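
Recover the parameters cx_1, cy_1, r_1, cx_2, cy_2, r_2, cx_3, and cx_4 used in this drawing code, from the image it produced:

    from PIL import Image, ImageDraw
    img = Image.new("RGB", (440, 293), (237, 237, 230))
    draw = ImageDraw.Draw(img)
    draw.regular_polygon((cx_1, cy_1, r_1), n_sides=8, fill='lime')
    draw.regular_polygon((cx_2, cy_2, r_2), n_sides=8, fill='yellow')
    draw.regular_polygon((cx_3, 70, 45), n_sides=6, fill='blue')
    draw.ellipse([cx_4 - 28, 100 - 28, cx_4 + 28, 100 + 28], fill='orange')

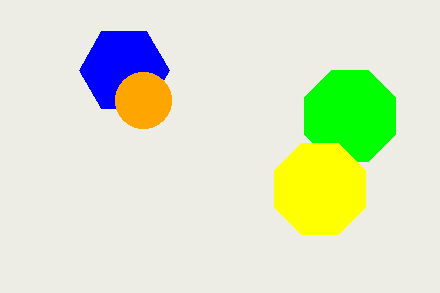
cx_1 = 350, cy_1 = 116, r_1 = 49, cx_2 = 320, cy_2 = 189, r_2 = 49, cx_3 = 124, cx_4 = 143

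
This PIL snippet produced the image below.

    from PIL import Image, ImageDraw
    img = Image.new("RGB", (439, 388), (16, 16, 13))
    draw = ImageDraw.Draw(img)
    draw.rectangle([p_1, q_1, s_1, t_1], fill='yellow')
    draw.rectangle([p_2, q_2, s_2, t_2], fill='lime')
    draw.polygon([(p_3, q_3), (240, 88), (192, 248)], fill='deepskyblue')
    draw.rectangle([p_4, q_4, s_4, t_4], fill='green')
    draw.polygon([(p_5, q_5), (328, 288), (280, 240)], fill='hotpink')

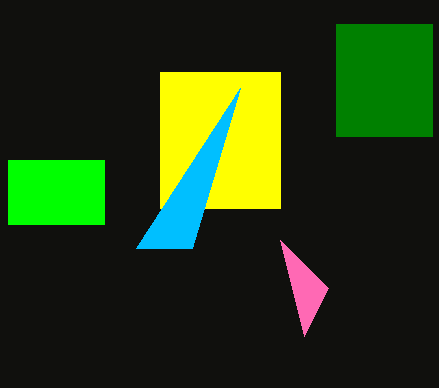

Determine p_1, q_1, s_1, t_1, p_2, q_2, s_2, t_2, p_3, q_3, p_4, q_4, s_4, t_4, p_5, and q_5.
p_1 = 160, q_1 = 72, s_1 = 280, t_1 = 208, p_2 = 8, q_2 = 160, s_2 = 104, t_2 = 224, p_3 = 136, q_3 = 248, p_4 = 336, q_4 = 24, s_4 = 432, t_4 = 136, p_5 = 304, q_5 = 336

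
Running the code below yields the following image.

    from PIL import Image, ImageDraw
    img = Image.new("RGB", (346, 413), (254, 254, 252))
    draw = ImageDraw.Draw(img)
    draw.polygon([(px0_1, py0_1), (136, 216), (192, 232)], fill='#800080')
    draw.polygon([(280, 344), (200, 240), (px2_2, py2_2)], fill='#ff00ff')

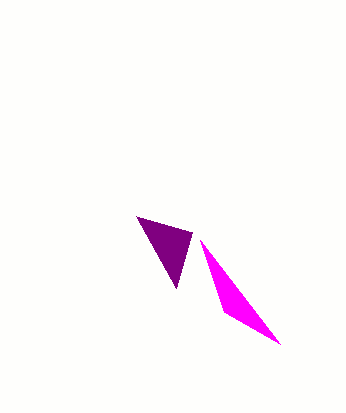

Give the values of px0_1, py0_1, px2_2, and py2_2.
px0_1 = 176, py0_1 = 288, px2_2 = 224, py2_2 = 312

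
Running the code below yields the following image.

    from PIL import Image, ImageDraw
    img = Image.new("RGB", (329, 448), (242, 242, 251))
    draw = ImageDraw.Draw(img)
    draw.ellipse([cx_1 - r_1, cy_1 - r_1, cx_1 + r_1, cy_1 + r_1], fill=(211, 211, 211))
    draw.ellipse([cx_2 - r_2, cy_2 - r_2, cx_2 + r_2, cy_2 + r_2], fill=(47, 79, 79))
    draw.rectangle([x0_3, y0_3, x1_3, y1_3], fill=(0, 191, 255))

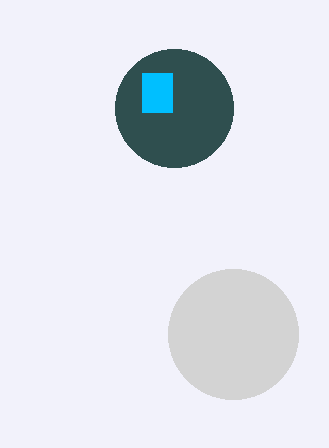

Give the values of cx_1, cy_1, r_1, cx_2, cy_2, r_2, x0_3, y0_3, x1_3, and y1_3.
cx_1 = 233
cy_1 = 334
r_1 = 65
cx_2 = 174
cy_2 = 108
r_2 = 59
x0_3 = 142
y0_3 = 73
x1_3 = 172
y1_3 = 112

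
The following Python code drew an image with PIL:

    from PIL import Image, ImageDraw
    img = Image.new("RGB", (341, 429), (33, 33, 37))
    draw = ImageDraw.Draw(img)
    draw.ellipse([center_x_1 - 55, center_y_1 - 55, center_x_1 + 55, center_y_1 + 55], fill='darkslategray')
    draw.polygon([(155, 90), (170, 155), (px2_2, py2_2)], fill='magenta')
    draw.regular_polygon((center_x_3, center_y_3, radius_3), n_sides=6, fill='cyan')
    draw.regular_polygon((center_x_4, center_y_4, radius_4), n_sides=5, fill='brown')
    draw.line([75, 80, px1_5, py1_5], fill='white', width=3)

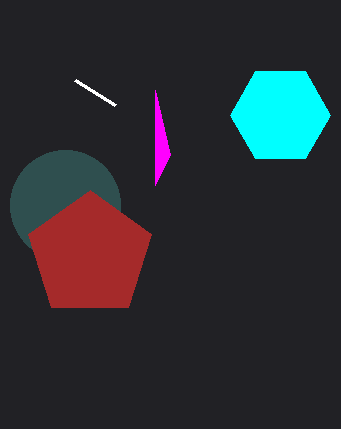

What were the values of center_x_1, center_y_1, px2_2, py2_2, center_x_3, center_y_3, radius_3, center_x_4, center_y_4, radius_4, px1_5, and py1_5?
center_x_1 = 65; center_y_1 = 205; px2_2 = 155; py2_2 = 185; center_x_3 = 280; center_y_3 = 115; radius_3 = 50; center_x_4 = 90; center_y_4 = 255; radius_4 = 65; px1_5 = 115; py1_5 = 105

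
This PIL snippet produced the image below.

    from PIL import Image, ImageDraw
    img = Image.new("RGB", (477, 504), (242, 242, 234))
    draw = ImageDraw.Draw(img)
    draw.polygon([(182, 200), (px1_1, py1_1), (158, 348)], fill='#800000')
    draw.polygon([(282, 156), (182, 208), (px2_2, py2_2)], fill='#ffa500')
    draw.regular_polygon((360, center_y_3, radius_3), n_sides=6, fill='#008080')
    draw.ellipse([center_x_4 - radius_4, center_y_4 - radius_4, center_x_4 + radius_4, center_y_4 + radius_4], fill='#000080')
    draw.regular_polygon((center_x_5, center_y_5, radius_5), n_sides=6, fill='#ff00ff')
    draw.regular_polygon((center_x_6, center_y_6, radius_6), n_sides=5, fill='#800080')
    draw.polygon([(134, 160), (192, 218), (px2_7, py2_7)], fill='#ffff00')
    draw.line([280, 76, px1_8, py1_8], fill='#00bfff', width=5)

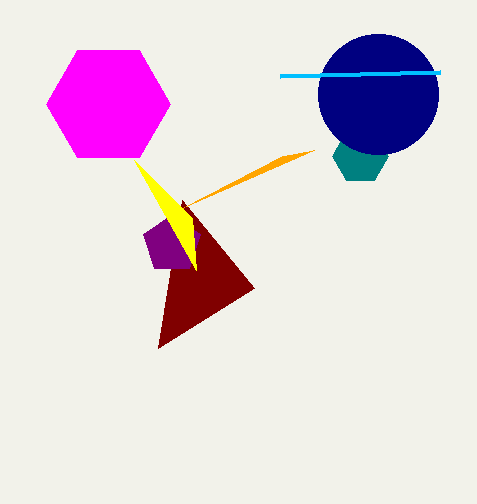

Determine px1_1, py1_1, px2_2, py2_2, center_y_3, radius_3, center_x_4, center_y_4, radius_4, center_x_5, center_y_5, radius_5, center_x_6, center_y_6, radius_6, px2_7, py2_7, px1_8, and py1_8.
px1_1 = 254
py1_1 = 288
px2_2 = 314
py2_2 = 150
center_y_3 = 156
radius_3 = 28
center_x_4 = 378
center_y_4 = 94
radius_4 = 60
center_x_5 = 108
center_y_5 = 104
radius_5 = 62
center_x_6 = 172
center_y_6 = 244
radius_6 = 30
px2_7 = 196
py2_7 = 270
px1_8 = 440
py1_8 = 72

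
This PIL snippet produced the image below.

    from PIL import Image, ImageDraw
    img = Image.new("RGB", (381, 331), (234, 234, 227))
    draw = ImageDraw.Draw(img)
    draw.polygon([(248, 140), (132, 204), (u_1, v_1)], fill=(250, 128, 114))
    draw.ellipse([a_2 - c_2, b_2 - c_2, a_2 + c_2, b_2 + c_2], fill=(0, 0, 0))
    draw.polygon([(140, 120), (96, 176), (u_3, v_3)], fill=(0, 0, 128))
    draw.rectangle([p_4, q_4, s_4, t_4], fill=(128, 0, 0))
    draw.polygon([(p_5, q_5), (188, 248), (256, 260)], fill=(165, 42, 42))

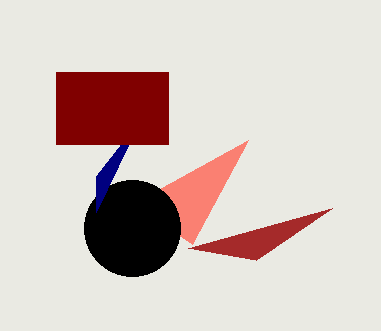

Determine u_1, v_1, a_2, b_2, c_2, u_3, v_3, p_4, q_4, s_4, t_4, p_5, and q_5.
u_1 = 192
v_1 = 244
a_2 = 132
b_2 = 228
c_2 = 48
u_3 = 96
v_3 = 212
p_4 = 56
q_4 = 72
s_4 = 168
t_4 = 144
p_5 = 332
q_5 = 208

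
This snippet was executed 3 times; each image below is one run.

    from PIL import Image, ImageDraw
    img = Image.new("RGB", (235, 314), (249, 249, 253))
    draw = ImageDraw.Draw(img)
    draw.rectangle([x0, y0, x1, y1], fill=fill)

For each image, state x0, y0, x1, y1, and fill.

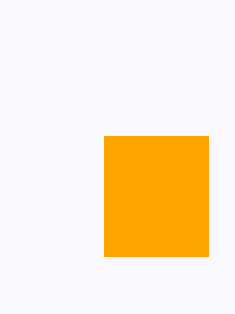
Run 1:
x0 = 104
y0 = 136
x1 = 208
y1 = 256
fill = 'orange'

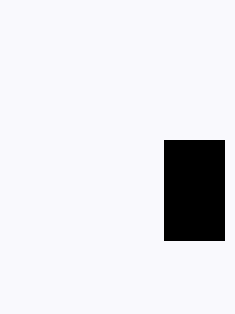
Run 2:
x0 = 164
y0 = 140
x1 = 224
y1 = 240
fill = 'black'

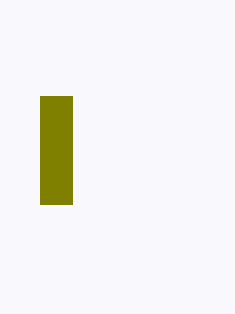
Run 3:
x0 = 40; y0 = 96; x1 = 72; y1 = 204; fill = 'olive'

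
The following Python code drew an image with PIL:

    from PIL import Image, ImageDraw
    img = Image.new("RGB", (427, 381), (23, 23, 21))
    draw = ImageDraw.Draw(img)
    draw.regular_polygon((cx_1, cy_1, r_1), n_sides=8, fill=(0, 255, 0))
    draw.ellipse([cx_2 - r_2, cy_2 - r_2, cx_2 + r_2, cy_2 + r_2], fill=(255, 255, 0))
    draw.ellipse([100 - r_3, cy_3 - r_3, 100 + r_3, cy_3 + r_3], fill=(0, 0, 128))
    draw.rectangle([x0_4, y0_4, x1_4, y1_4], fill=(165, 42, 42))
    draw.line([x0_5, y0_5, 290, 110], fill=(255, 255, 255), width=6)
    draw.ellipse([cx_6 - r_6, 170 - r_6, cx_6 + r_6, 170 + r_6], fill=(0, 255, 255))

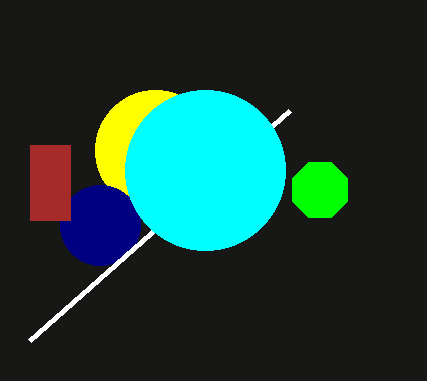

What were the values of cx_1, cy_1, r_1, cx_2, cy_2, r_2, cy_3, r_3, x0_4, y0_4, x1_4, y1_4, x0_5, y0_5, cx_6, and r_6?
cx_1 = 320
cy_1 = 190
r_1 = 30
cx_2 = 155
cy_2 = 150
r_2 = 60
cy_3 = 225
r_3 = 40
x0_4 = 30
y0_4 = 145
x1_4 = 70
y1_4 = 220
x0_5 = 30
y0_5 = 340
cx_6 = 205
r_6 = 80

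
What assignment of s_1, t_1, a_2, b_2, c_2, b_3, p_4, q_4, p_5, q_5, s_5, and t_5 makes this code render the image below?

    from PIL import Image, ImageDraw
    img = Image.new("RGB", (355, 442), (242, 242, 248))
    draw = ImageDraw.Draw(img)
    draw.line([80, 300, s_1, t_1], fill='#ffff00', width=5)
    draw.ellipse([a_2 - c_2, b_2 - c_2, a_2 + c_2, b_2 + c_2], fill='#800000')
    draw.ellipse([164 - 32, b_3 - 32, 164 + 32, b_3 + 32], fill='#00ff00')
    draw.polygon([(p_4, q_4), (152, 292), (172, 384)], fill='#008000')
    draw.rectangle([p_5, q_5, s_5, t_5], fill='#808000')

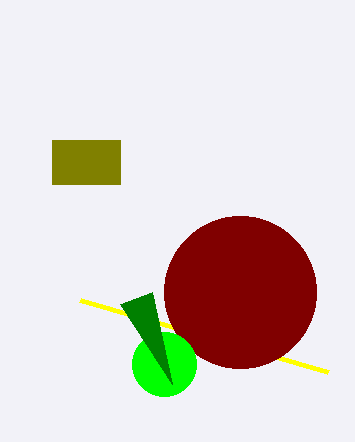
s_1 = 328, t_1 = 372, a_2 = 240, b_2 = 292, c_2 = 76, b_3 = 364, p_4 = 120, q_4 = 304, p_5 = 52, q_5 = 140, s_5 = 120, t_5 = 184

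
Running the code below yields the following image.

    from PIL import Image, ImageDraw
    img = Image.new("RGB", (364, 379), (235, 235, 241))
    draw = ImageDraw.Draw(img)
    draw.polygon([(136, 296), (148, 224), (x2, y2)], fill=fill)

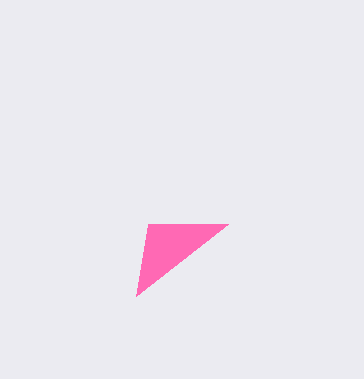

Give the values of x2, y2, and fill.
x2 = 228; y2 = 224; fill = 'hotpink'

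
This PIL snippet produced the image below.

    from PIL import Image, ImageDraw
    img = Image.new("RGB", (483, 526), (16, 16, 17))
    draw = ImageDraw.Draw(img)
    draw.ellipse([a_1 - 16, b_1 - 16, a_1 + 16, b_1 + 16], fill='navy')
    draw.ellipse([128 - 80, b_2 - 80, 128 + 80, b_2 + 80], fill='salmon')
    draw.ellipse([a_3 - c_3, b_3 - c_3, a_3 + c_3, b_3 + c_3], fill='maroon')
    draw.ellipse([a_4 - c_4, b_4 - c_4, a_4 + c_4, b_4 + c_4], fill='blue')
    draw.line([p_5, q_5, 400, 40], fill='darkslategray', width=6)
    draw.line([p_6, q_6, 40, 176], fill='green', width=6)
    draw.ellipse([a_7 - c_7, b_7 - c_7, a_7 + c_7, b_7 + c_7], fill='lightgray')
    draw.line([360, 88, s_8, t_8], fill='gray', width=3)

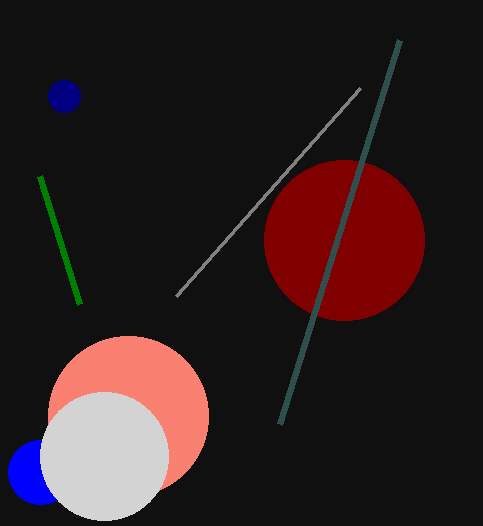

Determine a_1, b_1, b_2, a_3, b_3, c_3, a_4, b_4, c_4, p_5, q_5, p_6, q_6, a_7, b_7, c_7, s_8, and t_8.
a_1 = 64
b_1 = 96
b_2 = 416
a_3 = 344
b_3 = 240
c_3 = 80
a_4 = 40
b_4 = 472
c_4 = 32
p_5 = 280
q_5 = 424
p_6 = 80
q_6 = 304
a_7 = 104
b_7 = 456
c_7 = 64
s_8 = 176
t_8 = 296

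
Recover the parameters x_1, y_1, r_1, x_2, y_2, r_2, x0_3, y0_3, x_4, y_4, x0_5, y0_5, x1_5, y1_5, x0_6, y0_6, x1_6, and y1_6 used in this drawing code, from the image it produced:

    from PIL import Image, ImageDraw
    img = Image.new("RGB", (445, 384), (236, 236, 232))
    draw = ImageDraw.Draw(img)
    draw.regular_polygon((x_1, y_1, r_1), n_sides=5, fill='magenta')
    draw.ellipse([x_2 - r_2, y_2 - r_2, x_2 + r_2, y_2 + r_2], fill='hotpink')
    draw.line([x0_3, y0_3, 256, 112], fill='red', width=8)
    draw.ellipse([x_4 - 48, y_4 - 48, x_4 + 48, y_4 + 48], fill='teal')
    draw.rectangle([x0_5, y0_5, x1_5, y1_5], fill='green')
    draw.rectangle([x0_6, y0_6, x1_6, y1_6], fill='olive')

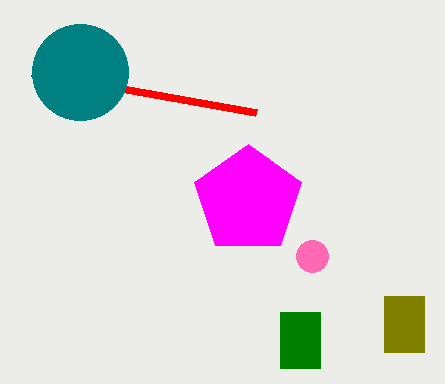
x_1 = 248; y_1 = 200; r_1 = 56; x_2 = 312; y_2 = 256; r_2 = 16; x0_3 = 32; y0_3 = 72; x_4 = 80; y_4 = 72; x0_5 = 280; y0_5 = 312; x1_5 = 320; y1_5 = 368; x0_6 = 384; y0_6 = 296; x1_6 = 424; y1_6 = 352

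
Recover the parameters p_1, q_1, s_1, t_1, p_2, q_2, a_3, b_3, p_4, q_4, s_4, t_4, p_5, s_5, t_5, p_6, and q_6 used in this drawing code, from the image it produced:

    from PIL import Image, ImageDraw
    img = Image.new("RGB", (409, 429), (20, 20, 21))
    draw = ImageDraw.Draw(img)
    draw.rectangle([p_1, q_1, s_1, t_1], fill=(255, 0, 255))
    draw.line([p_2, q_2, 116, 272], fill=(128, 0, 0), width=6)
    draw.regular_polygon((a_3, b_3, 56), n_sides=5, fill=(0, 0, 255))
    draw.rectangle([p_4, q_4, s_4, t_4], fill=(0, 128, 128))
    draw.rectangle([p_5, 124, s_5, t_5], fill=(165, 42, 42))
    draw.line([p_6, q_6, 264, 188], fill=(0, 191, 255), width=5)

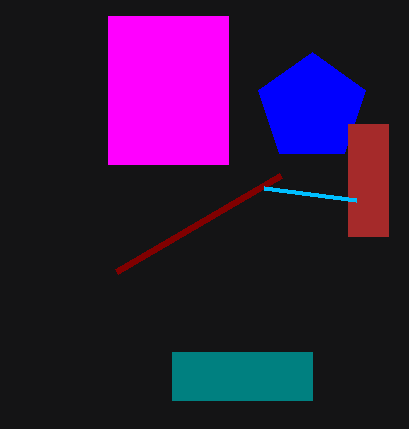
p_1 = 108; q_1 = 16; s_1 = 228; t_1 = 164; p_2 = 280; q_2 = 176; a_3 = 312; b_3 = 108; p_4 = 172; q_4 = 352; s_4 = 312; t_4 = 400; p_5 = 348; s_5 = 388; t_5 = 236; p_6 = 356; q_6 = 200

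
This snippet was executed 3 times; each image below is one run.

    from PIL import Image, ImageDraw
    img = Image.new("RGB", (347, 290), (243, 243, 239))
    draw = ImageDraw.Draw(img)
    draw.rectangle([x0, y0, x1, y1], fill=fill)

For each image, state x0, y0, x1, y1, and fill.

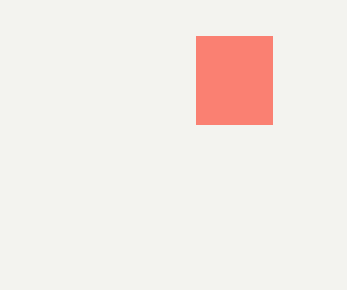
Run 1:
x0 = 196, y0 = 36, x1 = 272, y1 = 124, fill = 'salmon'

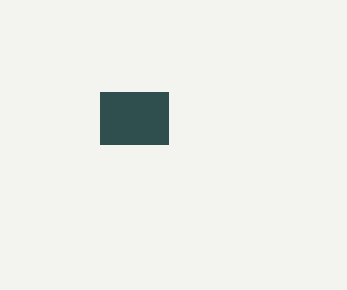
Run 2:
x0 = 100
y0 = 92
x1 = 168
y1 = 144
fill = 'darkslategray'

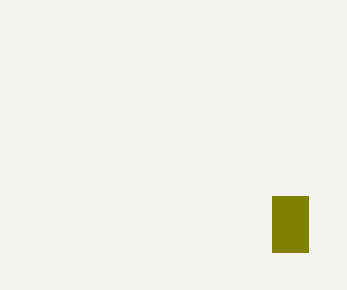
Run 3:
x0 = 272
y0 = 196
x1 = 308
y1 = 252
fill = 'olive'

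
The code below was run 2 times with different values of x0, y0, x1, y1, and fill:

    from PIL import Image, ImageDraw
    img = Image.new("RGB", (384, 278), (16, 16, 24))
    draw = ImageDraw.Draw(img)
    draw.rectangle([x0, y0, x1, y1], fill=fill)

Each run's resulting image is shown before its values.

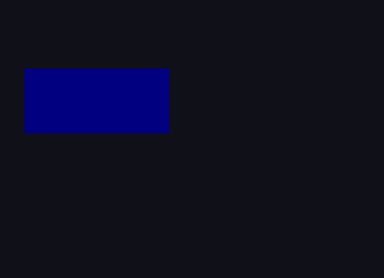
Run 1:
x0 = 24, y0 = 68, x1 = 168, y1 = 132, fill = 'navy'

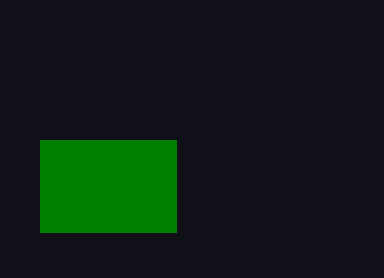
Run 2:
x0 = 40
y0 = 140
x1 = 176
y1 = 232
fill = 'green'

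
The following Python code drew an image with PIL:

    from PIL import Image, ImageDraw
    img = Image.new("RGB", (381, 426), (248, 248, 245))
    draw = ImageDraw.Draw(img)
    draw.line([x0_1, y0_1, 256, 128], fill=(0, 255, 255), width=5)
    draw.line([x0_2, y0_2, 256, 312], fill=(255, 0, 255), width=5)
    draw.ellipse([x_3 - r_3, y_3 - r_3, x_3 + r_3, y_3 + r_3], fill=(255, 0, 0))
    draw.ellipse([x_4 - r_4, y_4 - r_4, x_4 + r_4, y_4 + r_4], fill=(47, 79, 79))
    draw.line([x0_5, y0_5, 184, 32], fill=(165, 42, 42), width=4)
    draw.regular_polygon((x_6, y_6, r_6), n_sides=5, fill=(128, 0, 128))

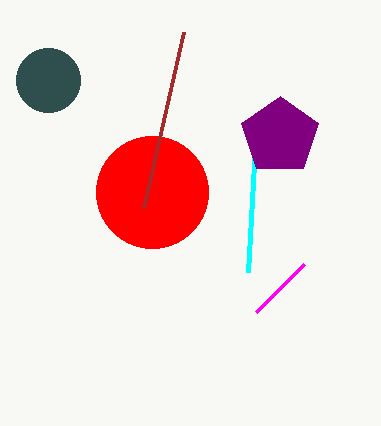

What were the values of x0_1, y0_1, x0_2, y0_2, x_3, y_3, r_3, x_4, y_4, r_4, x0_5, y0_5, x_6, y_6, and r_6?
x0_1 = 248; y0_1 = 272; x0_2 = 304; y0_2 = 264; x_3 = 152; y_3 = 192; r_3 = 56; x_4 = 48; y_4 = 80; r_4 = 32; x0_5 = 144; y0_5 = 208; x_6 = 280; y_6 = 136; r_6 = 40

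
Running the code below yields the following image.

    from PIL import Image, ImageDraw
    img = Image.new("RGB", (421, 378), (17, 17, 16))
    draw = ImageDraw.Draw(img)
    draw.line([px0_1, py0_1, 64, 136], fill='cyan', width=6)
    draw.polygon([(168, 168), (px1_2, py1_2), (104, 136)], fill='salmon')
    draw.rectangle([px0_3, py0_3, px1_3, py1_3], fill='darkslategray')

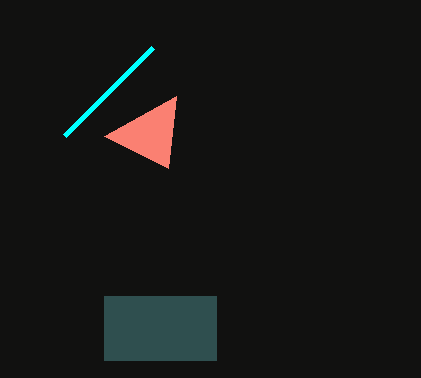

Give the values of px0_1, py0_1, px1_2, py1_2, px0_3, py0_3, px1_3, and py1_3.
px0_1 = 152; py0_1 = 48; px1_2 = 176; py1_2 = 96; px0_3 = 104; py0_3 = 296; px1_3 = 216; py1_3 = 360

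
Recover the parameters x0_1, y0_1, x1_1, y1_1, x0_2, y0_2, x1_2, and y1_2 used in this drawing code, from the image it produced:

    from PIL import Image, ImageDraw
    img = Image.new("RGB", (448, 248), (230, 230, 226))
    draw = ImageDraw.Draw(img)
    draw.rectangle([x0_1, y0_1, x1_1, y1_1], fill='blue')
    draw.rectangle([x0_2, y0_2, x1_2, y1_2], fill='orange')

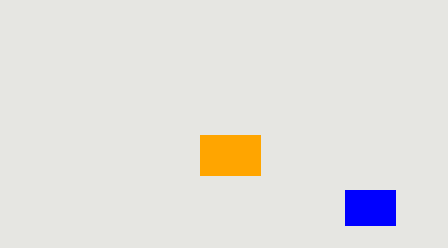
x0_1 = 345, y0_1 = 190, x1_1 = 395, y1_1 = 225, x0_2 = 200, y0_2 = 135, x1_2 = 260, y1_2 = 175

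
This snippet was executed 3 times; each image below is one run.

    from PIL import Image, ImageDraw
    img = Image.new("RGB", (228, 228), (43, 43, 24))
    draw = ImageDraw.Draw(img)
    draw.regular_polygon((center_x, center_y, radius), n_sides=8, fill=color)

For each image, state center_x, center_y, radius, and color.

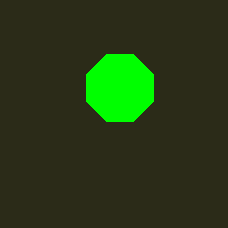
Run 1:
center_x = 120, center_y = 88, radius = 36, color = 'lime'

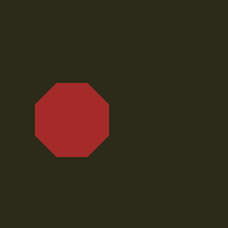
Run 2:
center_x = 72, center_y = 120, radius = 40, color = 'brown'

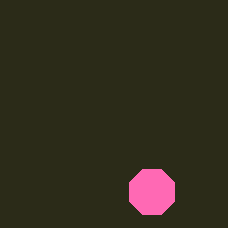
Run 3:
center_x = 152; center_y = 192; radius = 24; color = 'hotpink'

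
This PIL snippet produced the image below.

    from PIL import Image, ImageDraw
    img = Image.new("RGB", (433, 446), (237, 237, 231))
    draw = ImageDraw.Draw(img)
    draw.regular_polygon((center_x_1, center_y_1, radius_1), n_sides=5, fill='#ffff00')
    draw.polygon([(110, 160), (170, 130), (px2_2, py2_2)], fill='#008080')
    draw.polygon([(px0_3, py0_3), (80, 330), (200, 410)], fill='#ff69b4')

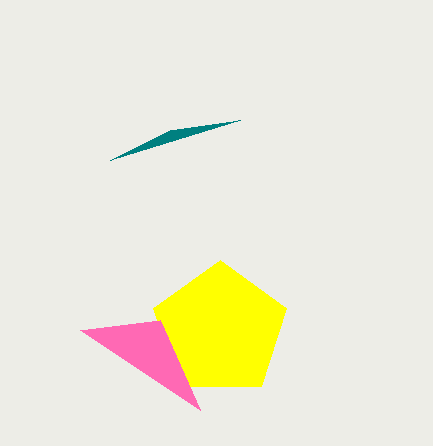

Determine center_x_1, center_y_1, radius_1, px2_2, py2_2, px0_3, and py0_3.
center_x_1 = 220; center_y_1 = 330; radius_1 = 70; px2_2 = 240; py2_2 = 120; px0_3 = 160; py0_3 = 320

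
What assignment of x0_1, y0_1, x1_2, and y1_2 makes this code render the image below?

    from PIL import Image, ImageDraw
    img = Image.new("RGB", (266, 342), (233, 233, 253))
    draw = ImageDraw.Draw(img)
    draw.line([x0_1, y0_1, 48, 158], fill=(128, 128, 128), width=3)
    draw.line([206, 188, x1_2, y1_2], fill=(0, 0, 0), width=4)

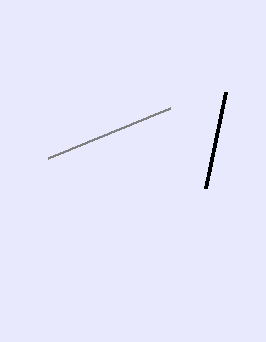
x0_1 = 170, y0_1 = 108, x1_2 = 226, y1_2 = 92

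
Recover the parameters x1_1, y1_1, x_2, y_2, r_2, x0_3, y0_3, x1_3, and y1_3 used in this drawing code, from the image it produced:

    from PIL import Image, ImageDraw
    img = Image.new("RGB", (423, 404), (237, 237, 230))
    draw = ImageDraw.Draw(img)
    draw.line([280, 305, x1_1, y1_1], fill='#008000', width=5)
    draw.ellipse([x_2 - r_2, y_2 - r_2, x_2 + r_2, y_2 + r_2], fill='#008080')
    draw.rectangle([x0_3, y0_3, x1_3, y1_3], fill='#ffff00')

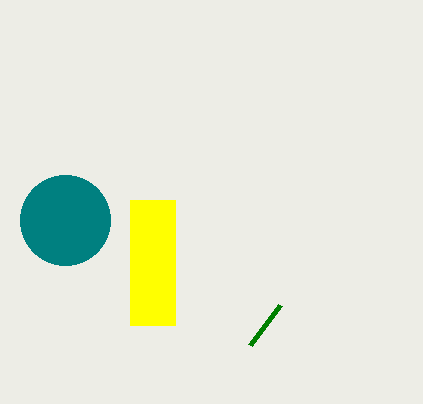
x1_1 = 250, y1_1 = 345, x_2 = 65, y_2 = 220, r_2 = 45, x0_3 = 130, y0_3 = 200, x1_3 = 175, y1_3 = 325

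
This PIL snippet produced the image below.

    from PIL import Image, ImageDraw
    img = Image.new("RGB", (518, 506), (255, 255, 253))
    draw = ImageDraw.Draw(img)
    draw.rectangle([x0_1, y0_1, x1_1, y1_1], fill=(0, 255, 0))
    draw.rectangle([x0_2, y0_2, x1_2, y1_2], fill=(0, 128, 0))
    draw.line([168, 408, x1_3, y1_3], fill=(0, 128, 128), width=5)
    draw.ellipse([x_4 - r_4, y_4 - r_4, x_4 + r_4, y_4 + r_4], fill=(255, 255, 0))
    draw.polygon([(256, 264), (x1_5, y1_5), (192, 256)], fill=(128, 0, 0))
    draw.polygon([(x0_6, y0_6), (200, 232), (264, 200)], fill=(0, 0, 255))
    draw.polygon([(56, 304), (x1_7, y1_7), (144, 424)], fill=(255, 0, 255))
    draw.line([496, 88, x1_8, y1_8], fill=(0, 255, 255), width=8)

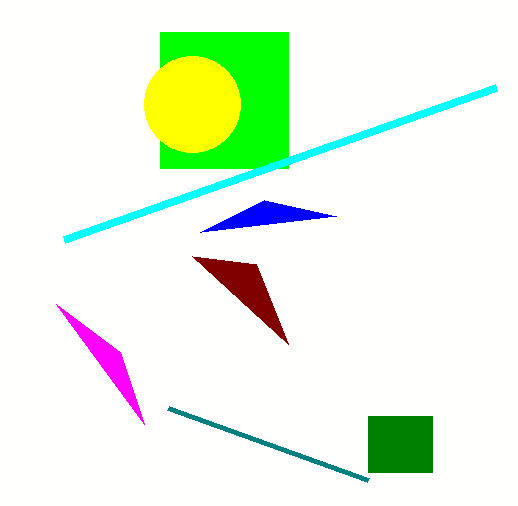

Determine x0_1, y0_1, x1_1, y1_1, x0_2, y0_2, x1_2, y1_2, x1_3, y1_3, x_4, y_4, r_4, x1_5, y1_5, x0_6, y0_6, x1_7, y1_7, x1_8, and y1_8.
x0_1 = 160
y0_1 = 32
x1_1 = 288
y1_1 = 168
x0_2 = 368
y0_2 = 416
x1_2 = 432
y1_2 = 472
x1_3 = 368
y1_3 = 480
x_4 = 192
y_4 = 104
r_4 = 48
x1_5 = 288
y1_5 = 344
x0_6 = 336
y0_6 = 216
x1_7 = 120
y1_7 = 352
x1_8 = 64
y1_8 = 240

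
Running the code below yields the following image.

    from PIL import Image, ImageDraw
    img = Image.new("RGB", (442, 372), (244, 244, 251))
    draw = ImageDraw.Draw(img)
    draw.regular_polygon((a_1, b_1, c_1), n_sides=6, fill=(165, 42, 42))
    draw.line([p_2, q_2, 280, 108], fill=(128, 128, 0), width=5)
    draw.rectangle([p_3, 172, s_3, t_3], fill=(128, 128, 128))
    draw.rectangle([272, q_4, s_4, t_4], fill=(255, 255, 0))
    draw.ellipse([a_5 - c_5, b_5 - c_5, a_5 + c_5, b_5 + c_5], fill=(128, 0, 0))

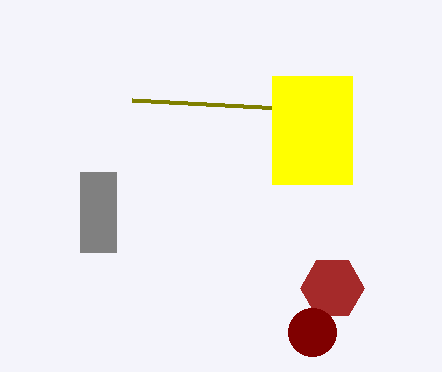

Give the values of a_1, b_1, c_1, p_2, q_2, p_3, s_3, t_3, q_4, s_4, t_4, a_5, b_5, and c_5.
a_1 = 332; b_1 = 288; c_1 = 32; p_2 = 132; q_2 = 100; p_3 = 80; s_3 = 116; t_3 = 252; q_4 = 76; s_4 = 352; t_4 = 184; a_5 = 312; b_5 = 332; c_5 = 24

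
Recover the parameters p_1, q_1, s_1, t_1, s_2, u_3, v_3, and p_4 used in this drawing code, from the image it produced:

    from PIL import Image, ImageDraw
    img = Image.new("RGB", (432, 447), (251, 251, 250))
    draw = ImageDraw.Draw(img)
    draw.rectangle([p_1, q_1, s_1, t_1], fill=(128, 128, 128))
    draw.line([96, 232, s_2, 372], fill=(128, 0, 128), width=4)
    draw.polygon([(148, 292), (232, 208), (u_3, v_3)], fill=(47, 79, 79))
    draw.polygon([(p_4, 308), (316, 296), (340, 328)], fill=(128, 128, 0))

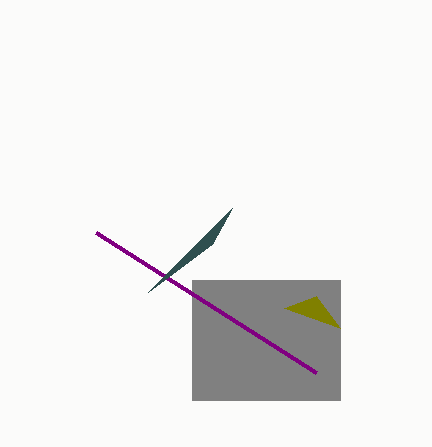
p_1 = 192; q_1 = 280; s_1 = 340; t_1 = 400; s_2 = 316; u_3 = 212; v_3 = 244; p_4 = 284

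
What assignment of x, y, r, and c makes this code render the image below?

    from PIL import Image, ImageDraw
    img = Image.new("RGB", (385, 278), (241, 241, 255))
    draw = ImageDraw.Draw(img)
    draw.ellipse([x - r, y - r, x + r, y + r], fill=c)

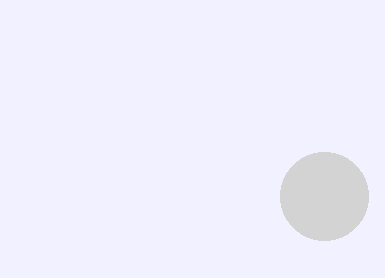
x = 324, y = 196, r = 44, c = 'lightgray'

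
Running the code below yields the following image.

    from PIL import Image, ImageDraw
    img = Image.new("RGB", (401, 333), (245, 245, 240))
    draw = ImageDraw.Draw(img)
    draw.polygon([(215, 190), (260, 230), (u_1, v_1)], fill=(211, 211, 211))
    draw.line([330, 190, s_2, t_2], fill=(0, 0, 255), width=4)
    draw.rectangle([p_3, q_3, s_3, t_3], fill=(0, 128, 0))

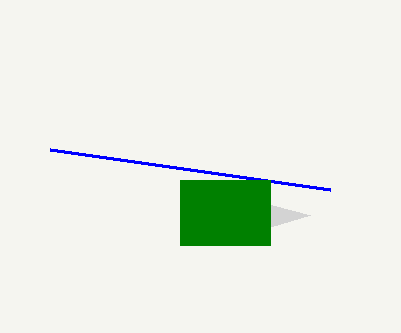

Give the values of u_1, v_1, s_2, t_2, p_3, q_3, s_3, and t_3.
u_1 = 310, v_1 = 215, s_2 = 50, t_2 = 150, p_3 = 180, q_3 = 180, s_3 = 270, t_3 = 245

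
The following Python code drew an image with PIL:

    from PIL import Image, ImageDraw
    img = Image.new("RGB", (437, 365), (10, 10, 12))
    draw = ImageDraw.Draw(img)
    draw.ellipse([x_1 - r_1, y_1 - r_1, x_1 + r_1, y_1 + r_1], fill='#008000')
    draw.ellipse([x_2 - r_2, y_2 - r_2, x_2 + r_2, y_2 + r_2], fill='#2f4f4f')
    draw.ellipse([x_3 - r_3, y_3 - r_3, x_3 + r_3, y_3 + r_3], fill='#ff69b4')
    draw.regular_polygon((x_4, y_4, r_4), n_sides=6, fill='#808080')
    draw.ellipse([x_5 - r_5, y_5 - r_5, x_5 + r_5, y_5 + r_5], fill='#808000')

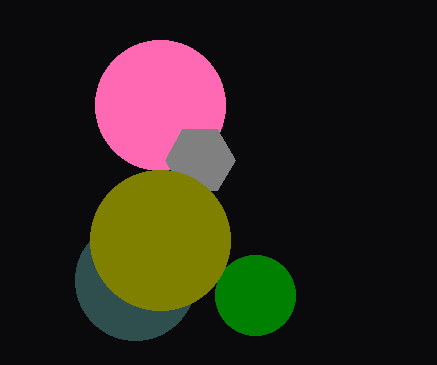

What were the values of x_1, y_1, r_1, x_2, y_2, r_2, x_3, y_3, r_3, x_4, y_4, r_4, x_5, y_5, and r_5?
x_1 = 255, y_1 = 295, r_1 = 40, x_2 = 135, y_2 = 280, r_2 = 60, x_3 = 160, y_3 = 105, r_3 = 65, x_4 = 200, y_4 = 160, r_4 = 35, x_5 = 160, y_5 = 240, r_5 = 70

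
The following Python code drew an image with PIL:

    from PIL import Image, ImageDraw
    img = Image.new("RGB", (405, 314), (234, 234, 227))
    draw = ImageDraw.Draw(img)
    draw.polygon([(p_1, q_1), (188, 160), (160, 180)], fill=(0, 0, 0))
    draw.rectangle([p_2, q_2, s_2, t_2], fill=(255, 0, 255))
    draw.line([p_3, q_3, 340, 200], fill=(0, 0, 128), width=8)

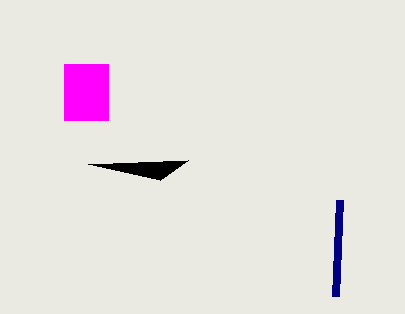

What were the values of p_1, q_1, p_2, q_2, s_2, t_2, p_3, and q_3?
p_1 = 88, q_1 = 164, p_2 = 64, q_2 = 64, s_2 = 108, t_2 = 120, p_3 = 336, q_3 = 296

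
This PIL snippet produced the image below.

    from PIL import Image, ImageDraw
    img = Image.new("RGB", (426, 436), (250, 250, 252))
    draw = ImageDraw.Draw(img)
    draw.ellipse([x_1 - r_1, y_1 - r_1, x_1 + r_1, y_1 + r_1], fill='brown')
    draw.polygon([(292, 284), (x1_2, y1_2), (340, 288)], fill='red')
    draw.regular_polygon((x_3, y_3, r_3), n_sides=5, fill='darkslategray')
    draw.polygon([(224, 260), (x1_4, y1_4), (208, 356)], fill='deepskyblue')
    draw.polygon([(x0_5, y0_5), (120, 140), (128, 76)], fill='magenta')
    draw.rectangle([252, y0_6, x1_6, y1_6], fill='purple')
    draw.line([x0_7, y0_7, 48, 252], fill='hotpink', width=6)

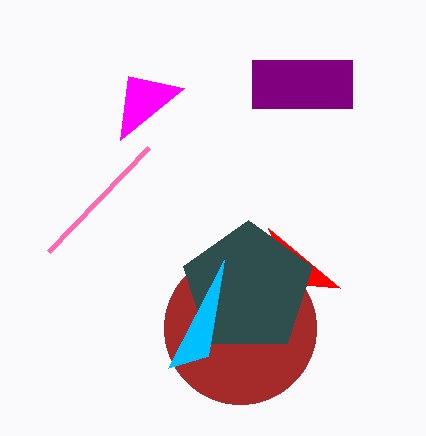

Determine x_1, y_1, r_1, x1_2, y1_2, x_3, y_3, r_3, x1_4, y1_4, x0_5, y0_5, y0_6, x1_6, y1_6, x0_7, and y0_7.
x_1 = 240
y_1 = 328
r_1 = 76
x1_2 = 268
y1_2 = 228
x_3 = 248
y_3 = 288
r_3 = 68
x1_4 = 168
y1_4 = 368
x0_5 = 184
y0_5 = 88
y0_6 = 60
x1_6 = 352
y1_6 = 108
x0_7 = 148
y0_7 = 148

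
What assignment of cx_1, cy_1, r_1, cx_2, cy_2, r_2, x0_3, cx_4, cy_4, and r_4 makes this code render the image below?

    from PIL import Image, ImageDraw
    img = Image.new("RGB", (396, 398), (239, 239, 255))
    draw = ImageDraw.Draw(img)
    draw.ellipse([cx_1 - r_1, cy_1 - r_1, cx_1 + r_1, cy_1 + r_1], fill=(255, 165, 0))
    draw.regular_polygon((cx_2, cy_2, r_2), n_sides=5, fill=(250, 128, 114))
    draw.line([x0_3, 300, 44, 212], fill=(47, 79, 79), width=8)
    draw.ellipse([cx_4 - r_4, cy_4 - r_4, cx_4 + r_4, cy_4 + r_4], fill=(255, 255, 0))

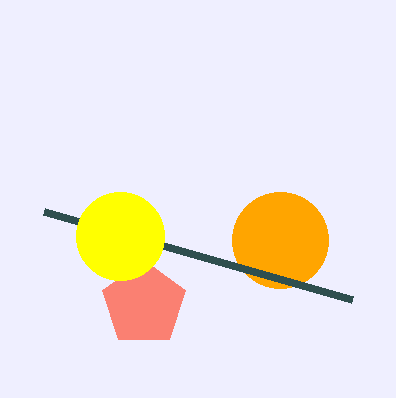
cx_1 = 280; cy_1 = 240; r_1 = 48; cx_2 = 144; cy_2 = 304; r_2 = 44; x0_3 = 352; cx_4 = 120; cy_4 = 236; r_4 = 44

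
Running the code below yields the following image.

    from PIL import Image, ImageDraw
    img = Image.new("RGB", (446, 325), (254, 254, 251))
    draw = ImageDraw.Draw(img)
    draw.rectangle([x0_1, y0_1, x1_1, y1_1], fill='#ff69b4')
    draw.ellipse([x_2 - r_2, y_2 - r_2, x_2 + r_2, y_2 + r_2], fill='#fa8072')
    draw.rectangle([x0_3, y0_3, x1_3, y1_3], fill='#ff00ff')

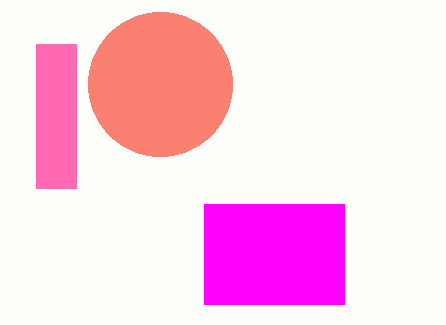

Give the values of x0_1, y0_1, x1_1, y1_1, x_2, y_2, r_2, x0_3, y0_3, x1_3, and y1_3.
x0_1 = 36, y0_1 = 44, x1_1 = 76, y1_1 = 188, x_2 = 160, y_2 = 84, r_2 = 72, x0_3 = 204, y0_3 = 204, x1_3 = 344, y1_3 = 304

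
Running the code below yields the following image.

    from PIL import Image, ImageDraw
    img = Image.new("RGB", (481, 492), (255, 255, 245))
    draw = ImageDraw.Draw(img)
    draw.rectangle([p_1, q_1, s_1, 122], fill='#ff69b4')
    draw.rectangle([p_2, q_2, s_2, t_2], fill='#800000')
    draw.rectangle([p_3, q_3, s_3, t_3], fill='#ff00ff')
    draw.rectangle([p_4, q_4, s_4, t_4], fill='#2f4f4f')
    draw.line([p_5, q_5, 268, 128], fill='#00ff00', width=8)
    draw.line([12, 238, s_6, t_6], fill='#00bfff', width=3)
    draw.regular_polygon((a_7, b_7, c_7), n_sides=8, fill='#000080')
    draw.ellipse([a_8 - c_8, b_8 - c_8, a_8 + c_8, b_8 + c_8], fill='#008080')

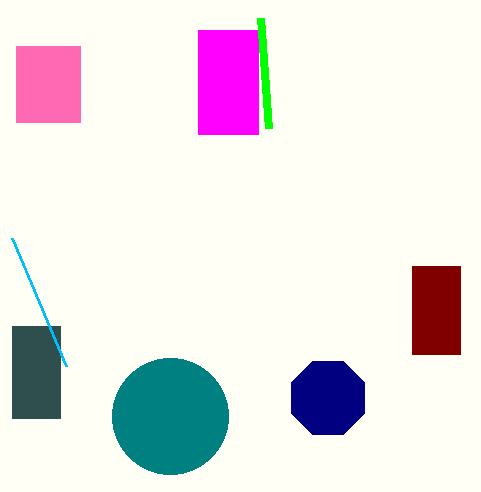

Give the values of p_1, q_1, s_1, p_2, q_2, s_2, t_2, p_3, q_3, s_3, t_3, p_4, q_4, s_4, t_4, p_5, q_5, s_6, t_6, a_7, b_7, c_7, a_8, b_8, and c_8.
p_1 = 16, q_1 = 46, s_1 = 80, p_2 = 412, q_2 = 266, s_2 = 460, t_2 = 354, p_3 = 198, q_3 = 30, s_3 = 258, t_3 = 134, p_4 = 12, q_4 = 326, s_4 = 60, t_4 = 418, p_5 = 260, q_5 = 18, s_6 = 66, t_6 = 366, a_7 = 328, b_7 = 398, c_7 = 40, a_8 = 170, b_8 = 416, c_8 = 58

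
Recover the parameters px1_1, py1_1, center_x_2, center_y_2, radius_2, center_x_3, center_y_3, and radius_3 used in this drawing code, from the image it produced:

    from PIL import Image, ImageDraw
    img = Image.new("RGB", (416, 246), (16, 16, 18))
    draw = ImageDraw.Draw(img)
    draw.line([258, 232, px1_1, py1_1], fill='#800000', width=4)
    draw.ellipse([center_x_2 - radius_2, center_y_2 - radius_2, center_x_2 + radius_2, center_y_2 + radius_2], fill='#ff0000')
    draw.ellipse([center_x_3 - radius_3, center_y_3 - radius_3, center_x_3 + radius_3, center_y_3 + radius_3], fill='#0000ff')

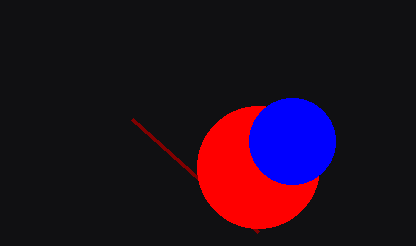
px1_1 = 132
py1_1 = 119
center_x_2 = 258
center_y_2 = 167
radius_2 = 61
center_x_3 = 292
center_y_3 = 141
radius_3 = 43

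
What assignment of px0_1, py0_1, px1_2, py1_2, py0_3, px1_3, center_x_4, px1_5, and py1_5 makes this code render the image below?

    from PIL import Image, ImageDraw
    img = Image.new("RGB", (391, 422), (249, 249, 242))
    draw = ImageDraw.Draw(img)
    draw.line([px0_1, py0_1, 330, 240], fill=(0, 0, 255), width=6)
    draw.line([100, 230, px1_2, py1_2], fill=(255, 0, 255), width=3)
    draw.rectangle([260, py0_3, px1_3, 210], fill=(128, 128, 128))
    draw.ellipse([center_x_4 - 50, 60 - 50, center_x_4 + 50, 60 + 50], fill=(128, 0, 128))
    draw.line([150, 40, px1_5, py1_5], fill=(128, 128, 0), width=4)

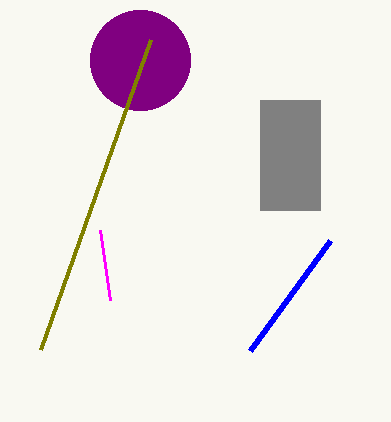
px0_1 = 250; py0_1 = 350; px1_2 = 110; py1_2 = 300; py0_3 = 100; px1_3 = 320; center_x_4 = 140; px1_5 = 40; py1_5 = 350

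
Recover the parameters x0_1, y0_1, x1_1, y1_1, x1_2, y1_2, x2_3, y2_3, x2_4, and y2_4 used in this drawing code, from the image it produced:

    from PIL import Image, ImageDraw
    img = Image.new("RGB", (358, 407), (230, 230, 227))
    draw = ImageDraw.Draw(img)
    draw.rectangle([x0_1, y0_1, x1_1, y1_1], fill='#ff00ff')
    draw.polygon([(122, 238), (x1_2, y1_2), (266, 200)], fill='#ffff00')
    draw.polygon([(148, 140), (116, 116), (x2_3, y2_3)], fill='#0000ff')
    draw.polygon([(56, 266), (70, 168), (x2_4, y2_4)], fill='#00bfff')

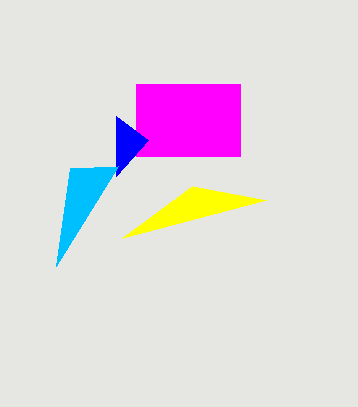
x0_1 = 136, y0_1 = 84, x1_1 = 240, y1_1 = 156, x1_2 = 192, y1_2 = 186, x2_3 = 116, y2_3 = 176, x2_4 = 118, y2_4 = 166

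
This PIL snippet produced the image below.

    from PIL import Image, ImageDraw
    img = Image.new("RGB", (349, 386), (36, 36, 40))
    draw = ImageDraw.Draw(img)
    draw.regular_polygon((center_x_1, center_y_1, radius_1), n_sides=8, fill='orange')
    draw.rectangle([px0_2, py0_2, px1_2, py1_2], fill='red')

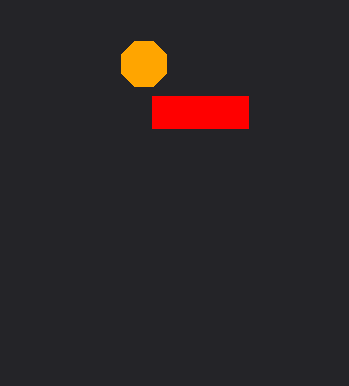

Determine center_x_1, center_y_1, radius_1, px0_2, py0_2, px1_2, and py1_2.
center_x_1 = 144; center_y_1 = 64; radius_1 = 24; px0_2 = 152; py0_2 = 96; px1_2 = 248; py1_2 = 128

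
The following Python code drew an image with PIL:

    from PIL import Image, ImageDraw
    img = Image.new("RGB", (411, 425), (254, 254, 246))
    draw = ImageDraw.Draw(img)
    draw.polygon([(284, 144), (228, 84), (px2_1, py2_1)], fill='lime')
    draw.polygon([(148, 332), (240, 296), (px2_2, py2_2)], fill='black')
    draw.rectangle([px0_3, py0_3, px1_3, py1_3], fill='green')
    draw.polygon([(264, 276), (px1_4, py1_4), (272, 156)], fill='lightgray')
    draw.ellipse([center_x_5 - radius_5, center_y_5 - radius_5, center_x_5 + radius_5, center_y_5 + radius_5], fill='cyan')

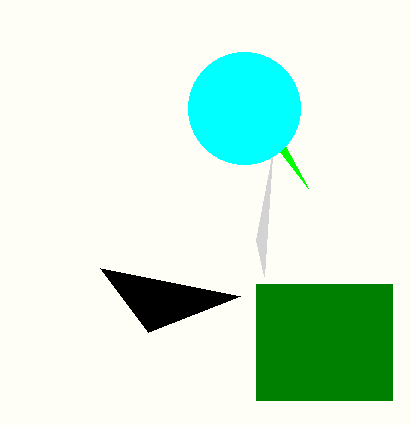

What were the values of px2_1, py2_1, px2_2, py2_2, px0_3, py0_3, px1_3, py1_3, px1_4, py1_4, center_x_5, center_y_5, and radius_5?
px2_1 = 308, py2_1 = 188, px2_2 = 100, py2_2 = 268, px0_3 = 256, py0_3 = 284, px1_3 = 392, py1_3 = 400, px1_4 = 256, py1_4 = 240, center_x_5 = 244, center_y_5 = 108, radius_5 = 56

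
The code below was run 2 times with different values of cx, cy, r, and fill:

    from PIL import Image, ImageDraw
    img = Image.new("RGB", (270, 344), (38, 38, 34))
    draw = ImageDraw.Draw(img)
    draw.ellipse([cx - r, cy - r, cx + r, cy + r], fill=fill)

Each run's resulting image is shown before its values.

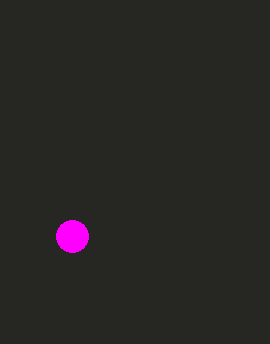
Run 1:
cx = 72, cy = 236, r = 16, fill = 'magenta'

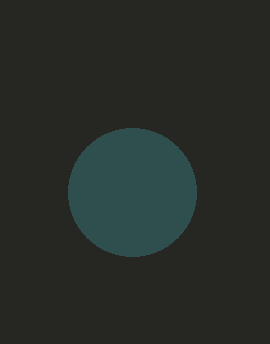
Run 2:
cx = 132, cy = 192, r = 64, fill = 'darkslategray'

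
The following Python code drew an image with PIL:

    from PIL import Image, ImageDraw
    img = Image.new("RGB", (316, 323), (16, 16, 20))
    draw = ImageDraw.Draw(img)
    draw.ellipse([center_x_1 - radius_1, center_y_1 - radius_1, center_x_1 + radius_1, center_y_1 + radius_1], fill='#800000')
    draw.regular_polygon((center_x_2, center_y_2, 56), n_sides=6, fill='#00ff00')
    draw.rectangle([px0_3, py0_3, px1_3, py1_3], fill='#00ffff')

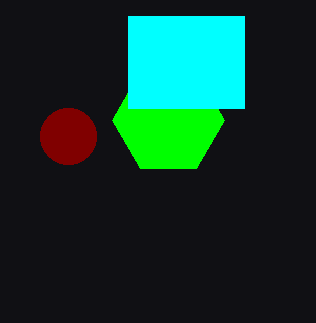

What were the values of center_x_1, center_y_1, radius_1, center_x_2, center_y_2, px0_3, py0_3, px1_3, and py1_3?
center_x_1 = 68; center_y_1 = 136; radius_1 = 28; center_x_2 = 168; center_y_2 = 120; px0_3 = 128; py0_3 = 16; px1_3 = 244; py1_3 = 108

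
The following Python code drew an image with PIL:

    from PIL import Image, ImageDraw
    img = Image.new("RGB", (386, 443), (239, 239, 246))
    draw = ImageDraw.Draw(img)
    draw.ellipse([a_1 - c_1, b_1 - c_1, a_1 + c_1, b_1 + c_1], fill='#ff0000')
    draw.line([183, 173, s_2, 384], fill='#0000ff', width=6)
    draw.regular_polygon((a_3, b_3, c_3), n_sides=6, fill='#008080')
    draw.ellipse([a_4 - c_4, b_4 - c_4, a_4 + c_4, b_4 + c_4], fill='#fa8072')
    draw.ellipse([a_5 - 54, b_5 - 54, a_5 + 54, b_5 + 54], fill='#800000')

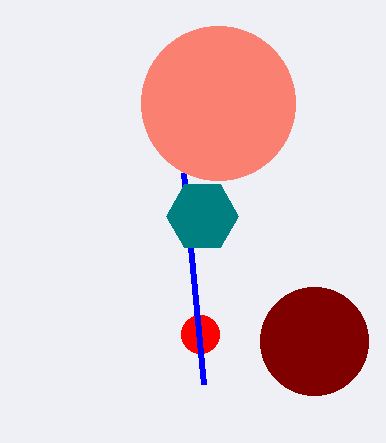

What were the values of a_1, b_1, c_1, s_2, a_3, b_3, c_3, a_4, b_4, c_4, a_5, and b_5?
a_1 = 200, b_1 = 334, c_1 = 19, s_2 = 203, a_3 = 202, b_3 = 216, c_3 = 36, a_4 = 218, b_4 = 103, c_4 = 77, a_5 = 314, b_5 = 341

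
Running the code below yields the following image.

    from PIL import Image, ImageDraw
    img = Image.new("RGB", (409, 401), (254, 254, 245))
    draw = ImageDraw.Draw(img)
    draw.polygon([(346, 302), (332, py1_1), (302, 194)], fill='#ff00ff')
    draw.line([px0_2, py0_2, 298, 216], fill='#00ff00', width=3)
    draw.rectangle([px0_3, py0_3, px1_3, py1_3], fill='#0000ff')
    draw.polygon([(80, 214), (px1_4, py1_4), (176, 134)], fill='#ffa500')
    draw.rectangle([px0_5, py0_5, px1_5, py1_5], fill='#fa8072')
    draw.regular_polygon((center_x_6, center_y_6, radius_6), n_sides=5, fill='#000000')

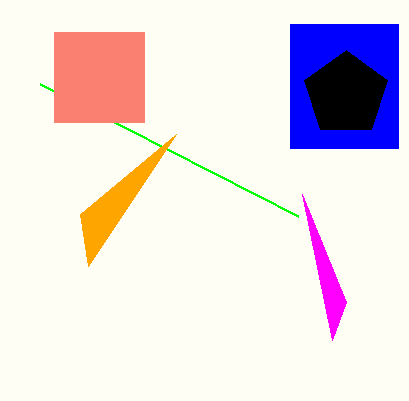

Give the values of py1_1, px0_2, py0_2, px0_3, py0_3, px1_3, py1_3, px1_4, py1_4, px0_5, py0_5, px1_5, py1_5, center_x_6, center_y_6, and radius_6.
py1_1 = 340; px0_2 = 40; py0_2 = 84; px0_3 = 290; py0_3 = 24; px1_3 = 398; py1_3 = 148; px1_4 = 88; py1_4 = 266; px0_5 = 54; py0_5 = 32; px1_5 = 144; py1_5 = 122; center_x_6 = 346; center_y_6 = 94; radius_6 = 44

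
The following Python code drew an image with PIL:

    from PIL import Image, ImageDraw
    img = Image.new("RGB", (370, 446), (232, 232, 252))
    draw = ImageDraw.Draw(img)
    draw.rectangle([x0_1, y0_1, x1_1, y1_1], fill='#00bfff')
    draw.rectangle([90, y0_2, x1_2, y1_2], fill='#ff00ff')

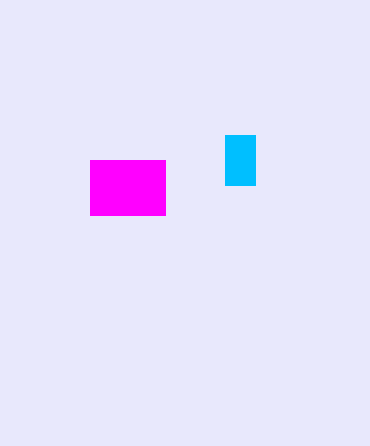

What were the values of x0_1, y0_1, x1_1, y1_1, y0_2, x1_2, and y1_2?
x0_1 = 225, y0_1 = 135, x1_1 = 255, y1_1 = 185, y0_2 = 160, x1_2 = 165, y1_2 = 215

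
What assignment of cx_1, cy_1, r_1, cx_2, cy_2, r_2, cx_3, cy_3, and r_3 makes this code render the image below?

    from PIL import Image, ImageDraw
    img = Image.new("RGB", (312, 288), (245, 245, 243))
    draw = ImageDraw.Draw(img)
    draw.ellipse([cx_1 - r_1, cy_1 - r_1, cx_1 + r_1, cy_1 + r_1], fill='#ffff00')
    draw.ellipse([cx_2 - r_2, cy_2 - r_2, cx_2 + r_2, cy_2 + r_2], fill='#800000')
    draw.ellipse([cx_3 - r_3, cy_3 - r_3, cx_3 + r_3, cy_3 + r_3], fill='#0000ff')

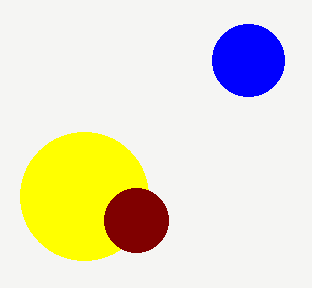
cx_1 = 84, cy_1 = 196, r_1 = 64, cx_2 = 136, cy_2 = 220, r_2 = 32, cx_3 = 248, cy_3 = 60, r_3 = 36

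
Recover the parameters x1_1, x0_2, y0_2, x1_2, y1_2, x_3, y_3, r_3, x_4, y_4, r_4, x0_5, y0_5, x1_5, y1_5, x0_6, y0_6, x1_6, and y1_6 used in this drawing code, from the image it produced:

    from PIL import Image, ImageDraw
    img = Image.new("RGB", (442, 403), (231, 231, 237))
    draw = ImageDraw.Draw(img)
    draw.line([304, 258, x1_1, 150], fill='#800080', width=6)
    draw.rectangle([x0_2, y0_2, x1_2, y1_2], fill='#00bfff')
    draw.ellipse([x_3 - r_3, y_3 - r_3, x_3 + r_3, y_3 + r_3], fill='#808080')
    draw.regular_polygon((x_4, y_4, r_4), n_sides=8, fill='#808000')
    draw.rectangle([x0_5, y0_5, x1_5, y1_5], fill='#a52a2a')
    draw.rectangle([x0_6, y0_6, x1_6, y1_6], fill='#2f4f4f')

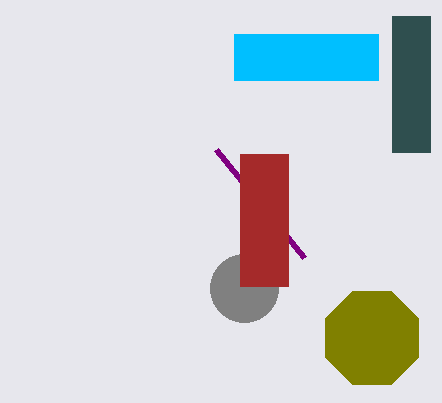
x1_1 = 216, x0_2 = 234, y0_2 = 34, x1_2 = 378, y1_2 = 80, x_3 = 244, y_3 = 288, r_3 = 34, x_4 = 372, y_4 = 338, r_4 = 50, x0_5 = 240, y0_5 = 154, x1_5 = 288, y1_5 = 286, x0_6 = 392, y0_6 = 16, x1_6 = 430, y1_6 = 152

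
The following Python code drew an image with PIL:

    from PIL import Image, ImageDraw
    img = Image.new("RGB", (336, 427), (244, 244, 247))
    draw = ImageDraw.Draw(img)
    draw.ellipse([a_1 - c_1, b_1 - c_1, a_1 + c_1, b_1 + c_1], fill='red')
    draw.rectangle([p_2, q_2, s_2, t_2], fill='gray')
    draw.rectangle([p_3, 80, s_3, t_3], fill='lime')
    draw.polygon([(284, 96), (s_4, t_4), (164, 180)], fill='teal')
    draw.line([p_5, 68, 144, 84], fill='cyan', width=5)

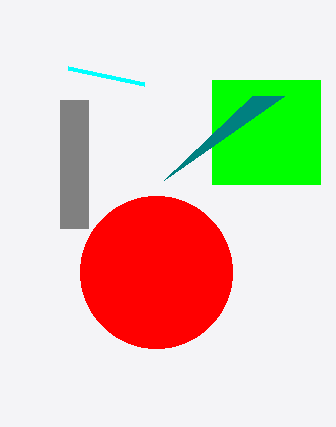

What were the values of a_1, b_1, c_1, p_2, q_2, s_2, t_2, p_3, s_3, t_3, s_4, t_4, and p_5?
a_1 = 156; b_1 = 272; c_1 = 76; p_2 = 60; q_2 = 100; s_2 = 88; t_2 = 228; p_3 = 212; s_3 = 320; t_3 = 184; s_4 = 252; t_4 = 96; p_5 = 68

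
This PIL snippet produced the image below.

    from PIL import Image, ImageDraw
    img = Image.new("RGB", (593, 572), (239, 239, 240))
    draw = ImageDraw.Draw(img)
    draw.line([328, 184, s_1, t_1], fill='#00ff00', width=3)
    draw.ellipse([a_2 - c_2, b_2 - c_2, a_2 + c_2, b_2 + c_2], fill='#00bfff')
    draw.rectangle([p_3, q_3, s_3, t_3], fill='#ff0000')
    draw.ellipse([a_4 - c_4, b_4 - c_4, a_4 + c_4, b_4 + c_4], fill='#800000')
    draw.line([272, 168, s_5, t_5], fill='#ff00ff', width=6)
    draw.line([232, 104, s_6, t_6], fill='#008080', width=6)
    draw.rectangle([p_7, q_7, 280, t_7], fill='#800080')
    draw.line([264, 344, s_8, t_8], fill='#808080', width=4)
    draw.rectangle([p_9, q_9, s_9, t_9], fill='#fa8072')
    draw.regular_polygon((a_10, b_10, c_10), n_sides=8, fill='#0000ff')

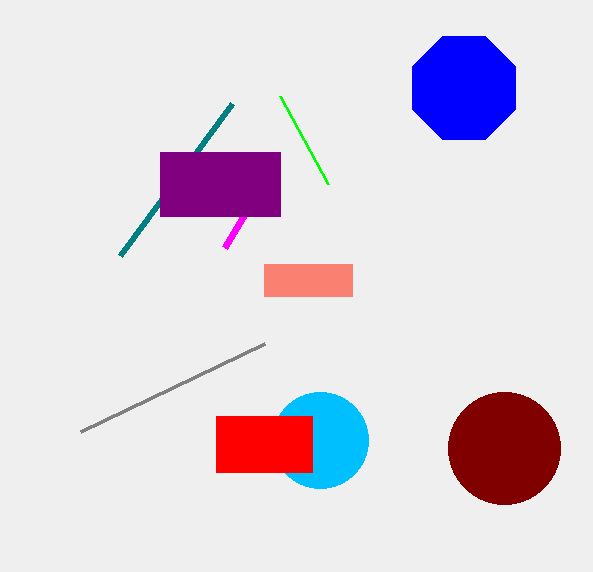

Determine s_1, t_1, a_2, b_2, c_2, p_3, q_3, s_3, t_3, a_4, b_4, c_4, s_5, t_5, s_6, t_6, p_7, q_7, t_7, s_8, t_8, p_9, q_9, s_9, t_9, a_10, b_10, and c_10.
s_1 = 280; t_1 = 96; a_2 = 320; b_2 = 440; c_2 = 48; p_3 = 216; q_3 = 416; s_3 = 312; t_3 = 472; a_4 = 504; b_4 = 448; c_4 = 56; s_5 = 224; t_5 = 248; s_6 = 120; t_6 = 256; p_7 = 160; q_7 = 152; t_7 = 216; s_8 = 80; t_8 = 432; p_9 = 264; q_9 = 264; s_9 = 352; t_9 = 296; a_10 = 464; b_10 = 88; c_10 = 56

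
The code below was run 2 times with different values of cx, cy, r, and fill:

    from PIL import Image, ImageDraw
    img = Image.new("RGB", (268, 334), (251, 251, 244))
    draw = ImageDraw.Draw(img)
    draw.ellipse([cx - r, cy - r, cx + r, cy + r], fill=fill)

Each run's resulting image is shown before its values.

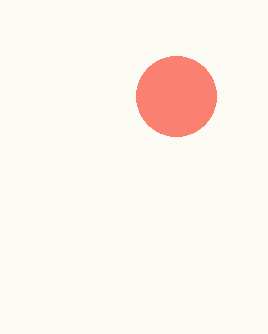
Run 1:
cx = 176, cy = 96, r = 40, fill = 'salmon'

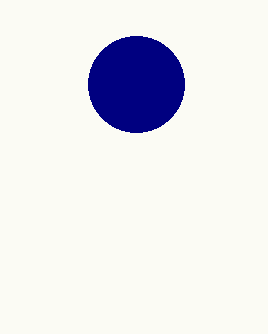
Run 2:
cx = 136
cy = 84
r = 48
fill = 'navy'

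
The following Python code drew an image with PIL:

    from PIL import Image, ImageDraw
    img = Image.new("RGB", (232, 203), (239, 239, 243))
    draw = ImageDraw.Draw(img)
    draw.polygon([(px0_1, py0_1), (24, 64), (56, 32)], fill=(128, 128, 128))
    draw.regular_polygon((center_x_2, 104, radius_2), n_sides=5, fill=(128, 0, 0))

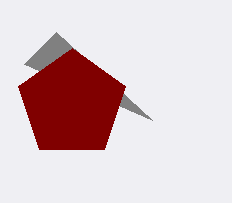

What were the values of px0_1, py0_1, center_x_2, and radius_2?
px0_1 = 152; py0_1 = 120; center_x_2 = 72; radius_2 = 56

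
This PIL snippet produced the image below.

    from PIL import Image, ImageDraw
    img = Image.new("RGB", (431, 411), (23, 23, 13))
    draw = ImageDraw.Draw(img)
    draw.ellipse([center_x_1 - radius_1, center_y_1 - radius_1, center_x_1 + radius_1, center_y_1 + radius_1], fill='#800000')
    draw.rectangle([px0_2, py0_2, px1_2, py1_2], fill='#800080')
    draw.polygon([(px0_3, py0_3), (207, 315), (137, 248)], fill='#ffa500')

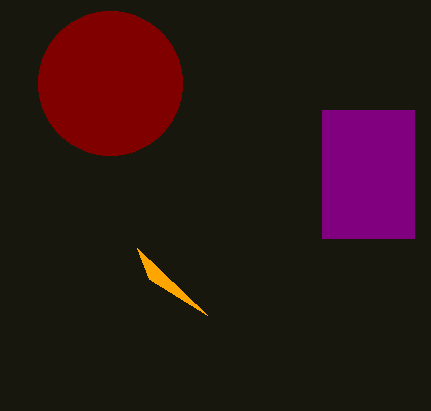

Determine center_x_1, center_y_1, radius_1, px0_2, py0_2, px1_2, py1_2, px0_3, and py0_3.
center_x_1 = 110
center_y_1 = 83
radius_1 = 72
px0_2 = 322
py0_2 = 110
px1_2 = 414
py1_2 = 238
px0_3 = 149
py0_3 = 279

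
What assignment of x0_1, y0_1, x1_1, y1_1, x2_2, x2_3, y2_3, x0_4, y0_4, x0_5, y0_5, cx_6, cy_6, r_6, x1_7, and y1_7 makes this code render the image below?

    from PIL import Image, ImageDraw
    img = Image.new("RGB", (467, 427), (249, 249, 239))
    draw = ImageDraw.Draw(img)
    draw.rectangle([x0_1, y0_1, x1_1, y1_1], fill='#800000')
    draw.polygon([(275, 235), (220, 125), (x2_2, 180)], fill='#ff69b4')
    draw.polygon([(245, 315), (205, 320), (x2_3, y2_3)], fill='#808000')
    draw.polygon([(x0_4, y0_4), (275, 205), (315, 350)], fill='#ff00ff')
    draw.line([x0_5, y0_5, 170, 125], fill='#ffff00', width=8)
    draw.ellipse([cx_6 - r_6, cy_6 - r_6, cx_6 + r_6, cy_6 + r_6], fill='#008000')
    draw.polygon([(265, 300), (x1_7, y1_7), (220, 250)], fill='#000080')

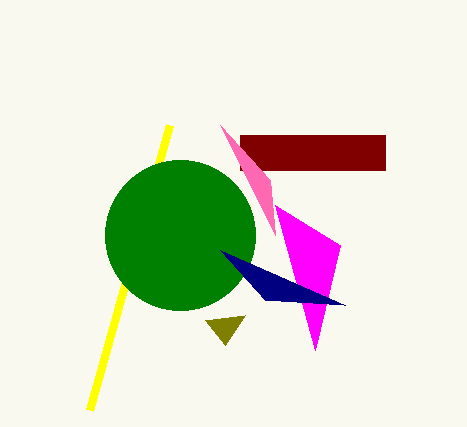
x0_1 = 240
y0_1 = 135
x1_1 = 385
y1_1 = 170
x2_2 = 270
x2_3 = 225
y2_3 = 345
x0_4 = 340
y0_4 = 245
x0_5 = 90
y0_5 = 410
cx_6 = 180
cy_6 = 235
r_6 = 75
x1_7 = 345
y1_7 = 305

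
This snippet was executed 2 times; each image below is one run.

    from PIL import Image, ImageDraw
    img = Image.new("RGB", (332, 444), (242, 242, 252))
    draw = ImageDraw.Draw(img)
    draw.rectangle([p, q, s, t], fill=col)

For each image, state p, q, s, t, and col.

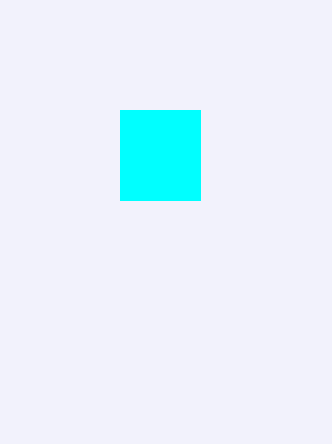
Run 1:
p = 120, q = 110, s = 200, t = 200, col = 'cyan'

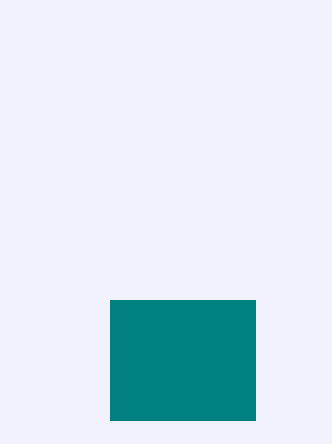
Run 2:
p = 110, q = 300, s = 255, t = 420, col = 'teal'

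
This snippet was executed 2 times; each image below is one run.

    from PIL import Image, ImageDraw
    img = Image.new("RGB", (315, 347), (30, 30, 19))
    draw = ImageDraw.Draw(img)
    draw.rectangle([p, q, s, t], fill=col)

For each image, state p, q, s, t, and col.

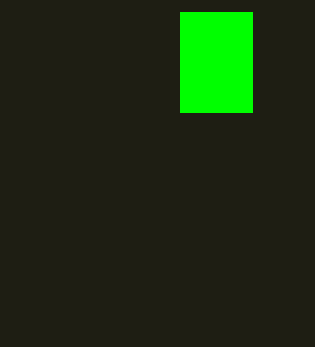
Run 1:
p = 180
q = 12
s = 252
t = 112
col = 'lime'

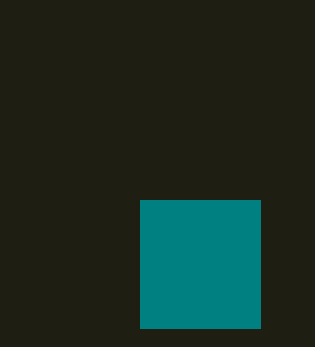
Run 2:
p = 140; q = 200; s = 260; t = 328; col = 'teal'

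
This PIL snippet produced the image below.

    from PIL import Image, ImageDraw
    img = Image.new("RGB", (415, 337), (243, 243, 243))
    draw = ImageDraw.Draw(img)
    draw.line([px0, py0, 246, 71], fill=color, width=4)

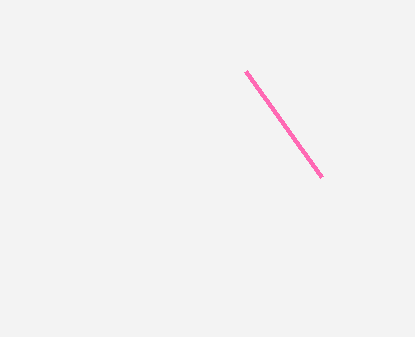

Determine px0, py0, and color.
px0 = 322
py0 = 177
color = 'hotpink'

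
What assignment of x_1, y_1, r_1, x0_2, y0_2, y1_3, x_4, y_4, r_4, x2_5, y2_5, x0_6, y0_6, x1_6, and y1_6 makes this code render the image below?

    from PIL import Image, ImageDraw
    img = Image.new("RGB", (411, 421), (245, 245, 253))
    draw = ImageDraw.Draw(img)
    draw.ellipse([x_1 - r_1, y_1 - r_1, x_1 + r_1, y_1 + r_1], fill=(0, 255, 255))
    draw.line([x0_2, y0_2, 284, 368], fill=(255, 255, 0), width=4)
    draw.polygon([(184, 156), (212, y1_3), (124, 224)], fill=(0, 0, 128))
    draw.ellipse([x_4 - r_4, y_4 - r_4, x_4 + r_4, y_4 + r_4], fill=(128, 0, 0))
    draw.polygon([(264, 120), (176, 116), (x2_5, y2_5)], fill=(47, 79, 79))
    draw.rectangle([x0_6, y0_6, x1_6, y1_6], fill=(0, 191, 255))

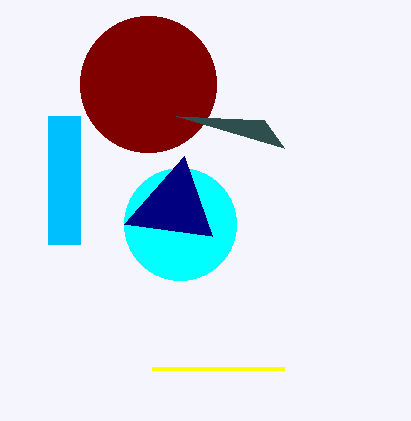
x_1 = 180; y_1 = 224; r_1 = 56; x0_2 = 152; y0_2 = 368; y1_3 = 236; x_4 = 148; y_4 = 84; r_4 = 68; x2_5 = 284; y2_5 = 148; x0_6 = 48; y0_6 = 116; x1_6 = 80; y1_6 = 244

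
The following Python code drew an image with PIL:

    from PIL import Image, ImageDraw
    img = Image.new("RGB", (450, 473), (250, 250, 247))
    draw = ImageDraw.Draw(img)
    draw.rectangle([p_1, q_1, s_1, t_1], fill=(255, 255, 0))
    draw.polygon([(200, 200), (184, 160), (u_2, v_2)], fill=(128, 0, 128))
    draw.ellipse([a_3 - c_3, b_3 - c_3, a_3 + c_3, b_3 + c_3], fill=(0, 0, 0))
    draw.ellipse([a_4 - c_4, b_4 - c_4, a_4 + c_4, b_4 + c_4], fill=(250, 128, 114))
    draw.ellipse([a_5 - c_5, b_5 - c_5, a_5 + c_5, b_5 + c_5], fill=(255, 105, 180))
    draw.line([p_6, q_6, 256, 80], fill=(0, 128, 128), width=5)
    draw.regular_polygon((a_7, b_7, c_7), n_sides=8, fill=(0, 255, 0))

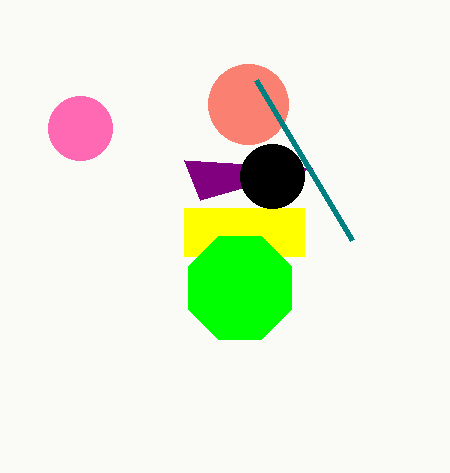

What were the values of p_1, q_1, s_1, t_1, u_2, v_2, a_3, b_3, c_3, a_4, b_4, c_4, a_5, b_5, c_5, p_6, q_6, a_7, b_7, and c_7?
p_1 = 184
q_1 = 208
s_1 = 304
t_1 = 256
u_2 = 312
v_2 = 168
a_3 = 272
b_3 = 176
c_3 = 32
a_4 = 248
b_4 = 104
c_4 = 40
a_5 = 80
b_5 = 128
c_5 = 32
p_6 = 352
q_6 = 240
a_7 = 240
b_7 = 288
c_7 = 56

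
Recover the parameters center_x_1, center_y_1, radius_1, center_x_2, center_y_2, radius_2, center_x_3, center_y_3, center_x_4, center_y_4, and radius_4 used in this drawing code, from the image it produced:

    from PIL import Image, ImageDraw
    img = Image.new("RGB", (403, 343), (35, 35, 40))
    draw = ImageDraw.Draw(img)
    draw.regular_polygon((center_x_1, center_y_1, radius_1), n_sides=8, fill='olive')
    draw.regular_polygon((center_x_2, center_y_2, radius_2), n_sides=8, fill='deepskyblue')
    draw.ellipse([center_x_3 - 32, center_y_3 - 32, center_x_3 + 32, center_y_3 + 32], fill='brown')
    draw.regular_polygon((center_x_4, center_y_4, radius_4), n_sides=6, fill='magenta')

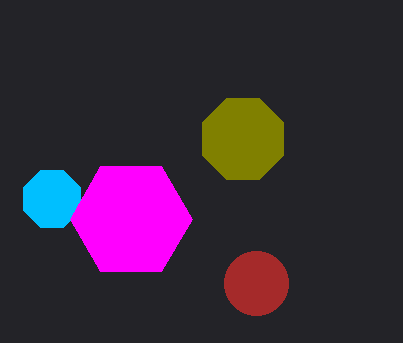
center_x_1 = 243; center_y_1 = 139; radius_1 = 44; center_x_2 = 52; center_y_2 = 199; radius_2 = 31; center_x_3 = 256; center_y_3 = 283; center_x_4 = 131; center_y_4 = 219; radius_4 = 61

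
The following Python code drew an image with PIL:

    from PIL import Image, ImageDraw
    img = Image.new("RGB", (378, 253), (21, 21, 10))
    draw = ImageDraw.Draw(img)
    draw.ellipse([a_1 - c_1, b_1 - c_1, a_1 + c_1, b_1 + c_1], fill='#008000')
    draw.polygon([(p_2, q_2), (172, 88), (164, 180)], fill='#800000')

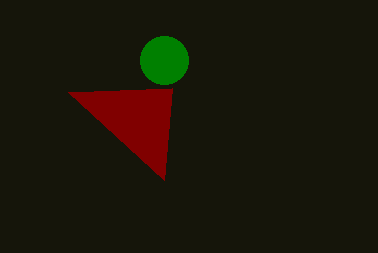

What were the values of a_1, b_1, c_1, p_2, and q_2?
a_1 = 164
b_1 = 60
c_1 = 24
p_2 = 68
q_2 = 92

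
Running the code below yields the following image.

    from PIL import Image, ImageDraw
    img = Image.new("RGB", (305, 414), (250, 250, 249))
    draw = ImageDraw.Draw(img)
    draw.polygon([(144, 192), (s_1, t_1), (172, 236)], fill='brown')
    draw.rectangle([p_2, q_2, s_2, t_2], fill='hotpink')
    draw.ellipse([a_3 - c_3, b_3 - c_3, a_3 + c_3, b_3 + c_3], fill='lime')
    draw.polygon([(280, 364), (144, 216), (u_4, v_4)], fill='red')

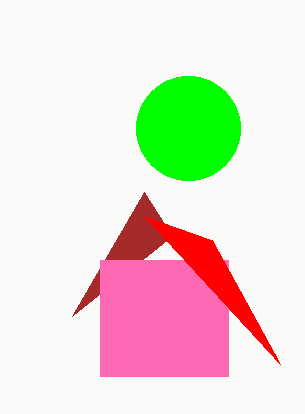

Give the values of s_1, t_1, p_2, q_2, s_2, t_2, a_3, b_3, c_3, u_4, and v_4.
s_1 = 72; t_1 = 316; p_2 = 100; q_2 = 260; s_2 = 228; t_2 = 376; a_3 = 188; b_3 = 128; c_3 = 52; u_4 = 212; v_4 = 240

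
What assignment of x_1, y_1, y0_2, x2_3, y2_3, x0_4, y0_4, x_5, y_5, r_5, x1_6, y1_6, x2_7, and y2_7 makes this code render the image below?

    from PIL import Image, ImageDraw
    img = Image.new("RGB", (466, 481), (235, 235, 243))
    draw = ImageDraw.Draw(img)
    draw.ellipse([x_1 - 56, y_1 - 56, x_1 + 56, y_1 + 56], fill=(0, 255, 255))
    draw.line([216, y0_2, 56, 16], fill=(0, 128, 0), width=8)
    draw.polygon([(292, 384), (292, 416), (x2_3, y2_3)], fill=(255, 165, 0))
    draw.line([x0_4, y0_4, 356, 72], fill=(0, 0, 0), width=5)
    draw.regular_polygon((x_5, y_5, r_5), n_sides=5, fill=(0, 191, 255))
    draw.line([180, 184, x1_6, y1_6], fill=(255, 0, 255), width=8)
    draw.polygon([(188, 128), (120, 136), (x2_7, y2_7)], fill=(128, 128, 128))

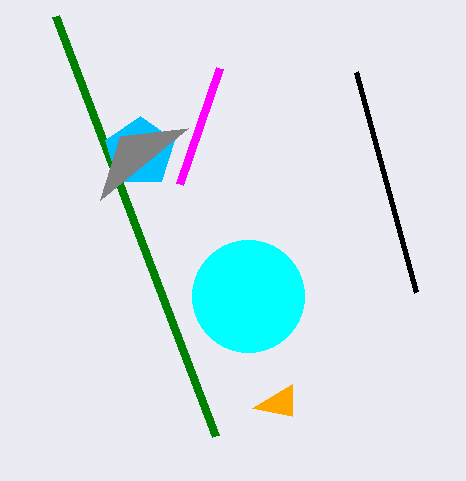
x_1 = 248
y_1 = 296
y0_2 = 436
x2_3 = 252
y2_3 = 408
x0_4 = 416
y0_4 = 292
x_5 = 140
y_5 = 152
r_5 = 36
x1_6 = 220
y1_6 = 68
x2_7 = 100
y2_7 = 200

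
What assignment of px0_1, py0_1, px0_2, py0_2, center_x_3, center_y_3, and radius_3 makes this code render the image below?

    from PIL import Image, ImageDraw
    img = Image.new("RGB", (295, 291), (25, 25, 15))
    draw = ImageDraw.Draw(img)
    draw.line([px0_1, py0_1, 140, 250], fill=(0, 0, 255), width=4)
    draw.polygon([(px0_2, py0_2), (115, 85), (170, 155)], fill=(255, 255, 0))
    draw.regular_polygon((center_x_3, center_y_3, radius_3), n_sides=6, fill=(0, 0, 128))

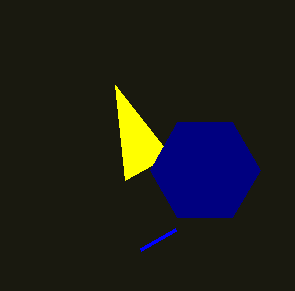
px0_1 = 175
py0_1 = 230
px0_2 = 125
py0_2 = 180
center_x_3 = 205
center_y_3 = 170
radius_3 = 55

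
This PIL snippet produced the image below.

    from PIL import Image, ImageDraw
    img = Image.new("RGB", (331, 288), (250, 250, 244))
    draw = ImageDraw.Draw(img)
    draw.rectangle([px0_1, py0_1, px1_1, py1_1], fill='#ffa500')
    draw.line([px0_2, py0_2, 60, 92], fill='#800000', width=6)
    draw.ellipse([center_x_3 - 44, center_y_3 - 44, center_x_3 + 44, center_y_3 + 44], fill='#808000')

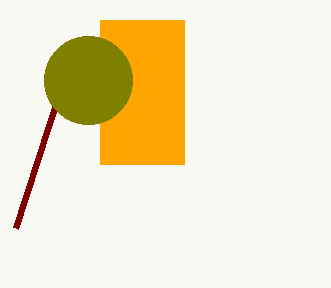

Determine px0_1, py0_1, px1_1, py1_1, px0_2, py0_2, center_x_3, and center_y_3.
px0_1 = 100; py0_1 = 20; px1_1 = 184; py1_1 = 164; px0_2 = 16; py0_2 = 228; center_x_3 = 88; center_y_3 = 80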